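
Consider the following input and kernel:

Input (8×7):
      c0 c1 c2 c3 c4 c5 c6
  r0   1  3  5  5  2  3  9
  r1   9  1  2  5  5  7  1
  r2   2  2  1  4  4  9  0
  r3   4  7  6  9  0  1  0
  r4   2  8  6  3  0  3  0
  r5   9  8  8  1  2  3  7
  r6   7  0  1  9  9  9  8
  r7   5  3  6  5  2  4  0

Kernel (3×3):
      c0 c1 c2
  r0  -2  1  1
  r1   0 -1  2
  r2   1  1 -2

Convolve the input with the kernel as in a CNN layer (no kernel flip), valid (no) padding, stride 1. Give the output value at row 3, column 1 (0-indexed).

The receptive field on the input at this output position is [7 6 9 / 8 6 3 / 8 8 1]. Elementwise product with the kernel and sum: 7·-2 + 6·1 + 9·1 + 6·-1 + 3·2 + 8·1 + 8·1 + 1·-2.

15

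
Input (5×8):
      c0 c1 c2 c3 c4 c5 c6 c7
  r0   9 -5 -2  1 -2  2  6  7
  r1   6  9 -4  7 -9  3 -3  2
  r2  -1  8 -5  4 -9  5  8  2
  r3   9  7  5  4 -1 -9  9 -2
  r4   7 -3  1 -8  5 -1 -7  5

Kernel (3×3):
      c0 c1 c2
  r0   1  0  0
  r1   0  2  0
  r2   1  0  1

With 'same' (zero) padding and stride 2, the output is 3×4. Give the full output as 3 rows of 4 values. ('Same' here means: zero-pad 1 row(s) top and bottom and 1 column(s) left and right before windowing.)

Output[0,0]: The receptive field on the zero-padded input at this output position is [0 0 0 / 0 9 -5 / 0 6 9]. Elementwise product with the kernel and sum: 0·1 + 9·2 + 0·1 + 9·1.
Output[0,1]: The receptive field on the zero-padded input at this output position is [0 0 0 / -5 -2 1 / 9 -4 7]. Elementwise product with the kernel and sum: 0·1 + -2·2 + 9·1 + 7·1.

27 12 6 17
5 10 -16 8
14 9 14 -23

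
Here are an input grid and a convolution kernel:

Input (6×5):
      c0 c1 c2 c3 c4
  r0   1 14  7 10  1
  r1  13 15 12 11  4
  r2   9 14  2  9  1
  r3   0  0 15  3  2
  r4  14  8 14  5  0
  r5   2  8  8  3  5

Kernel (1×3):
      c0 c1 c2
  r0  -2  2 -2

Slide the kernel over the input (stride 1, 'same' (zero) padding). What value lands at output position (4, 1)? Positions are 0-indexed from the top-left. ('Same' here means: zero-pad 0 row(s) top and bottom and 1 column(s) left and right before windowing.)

-40

The receptive field on the zero-padded input at this output position is [14 8 14]. Elementwise product with the kernel and sum: 14·-2 + 8·2 + 14·-2.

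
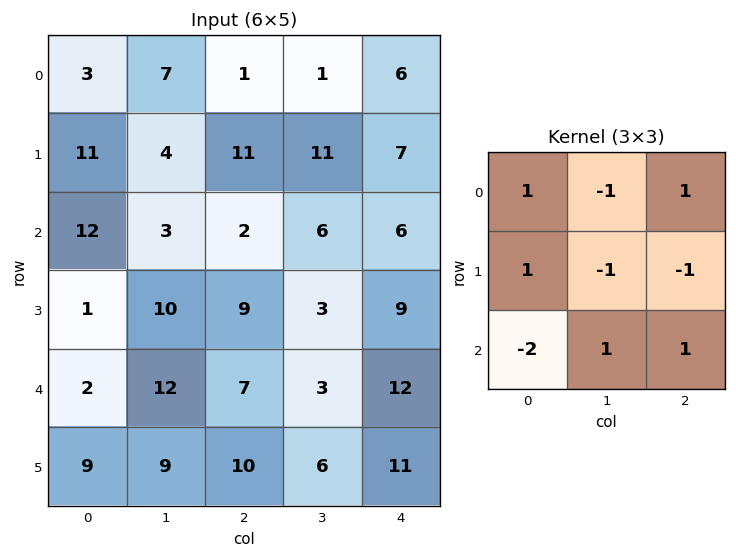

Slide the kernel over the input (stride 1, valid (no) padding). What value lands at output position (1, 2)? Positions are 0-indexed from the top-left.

The receptive field on the input at this output position is [11 11 7 / 2 6 6 / 9 3 9]. Elementwise product with the kernel and sum: 11·1 + 11·-1 + 7·1 + 2·1 + 6·-1 + 6·-1 + 9·-2 + 3·1 + 9·1.

-9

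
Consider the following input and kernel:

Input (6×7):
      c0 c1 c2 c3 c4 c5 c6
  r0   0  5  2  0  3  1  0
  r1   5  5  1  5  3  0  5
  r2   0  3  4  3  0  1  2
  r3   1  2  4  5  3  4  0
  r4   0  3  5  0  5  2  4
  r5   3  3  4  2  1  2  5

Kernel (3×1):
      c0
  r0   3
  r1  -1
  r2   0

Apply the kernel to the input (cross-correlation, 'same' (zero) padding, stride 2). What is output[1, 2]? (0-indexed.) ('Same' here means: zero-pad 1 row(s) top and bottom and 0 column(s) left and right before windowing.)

The receptive field on the zero-padded input at this output position is [3 / 0 / 3]. Elementwise product with the kernel and sum: 3·3 + 0·-1.

9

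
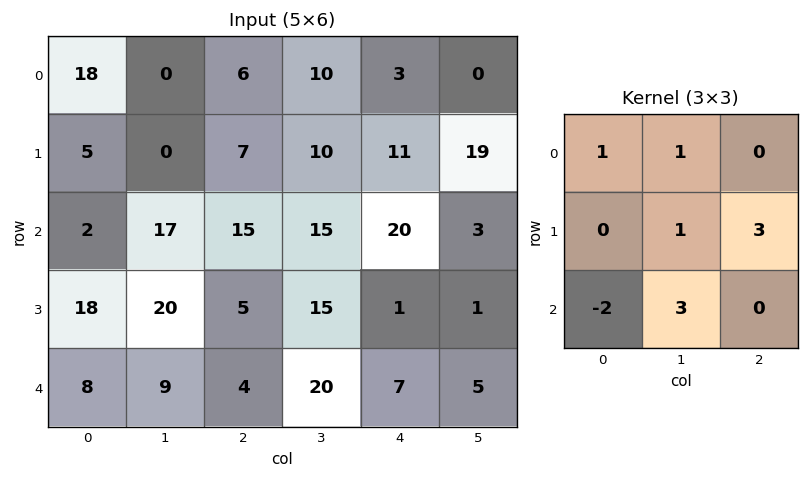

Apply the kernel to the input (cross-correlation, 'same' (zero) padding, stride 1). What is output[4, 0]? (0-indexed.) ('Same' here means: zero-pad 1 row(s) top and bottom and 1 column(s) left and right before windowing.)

53

The receptive field on the zero-padded input at this output position is [0 18 20 / 0 8 9 / 0 0 0]. Elementwise product with the kernel and sum: 0·1 + 18·1 + 8·1 + 9·3 + 0·-2 + 0·3.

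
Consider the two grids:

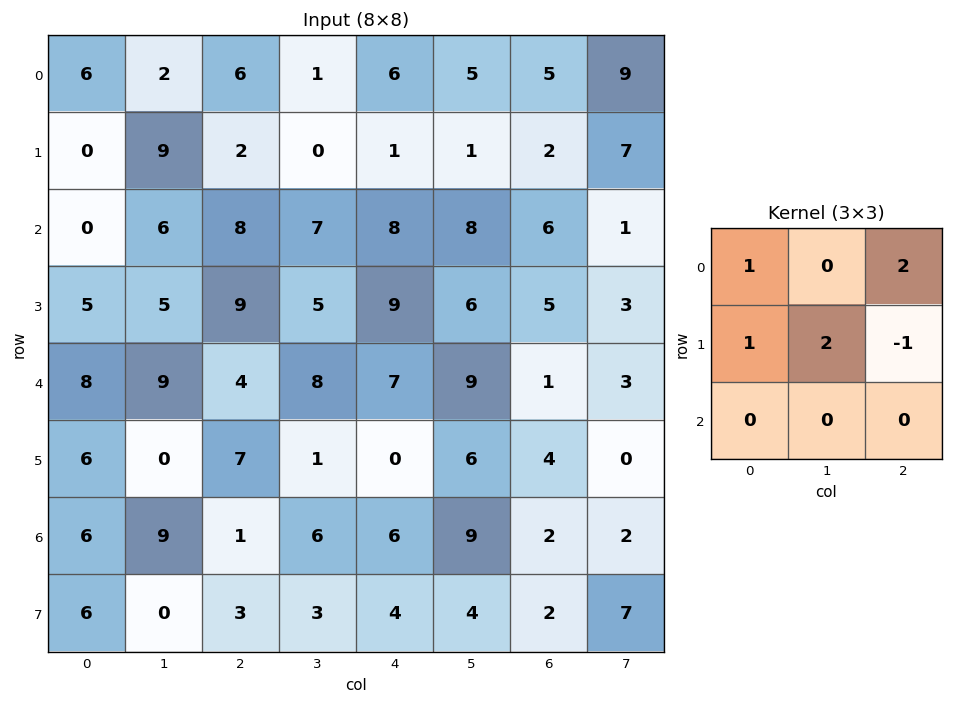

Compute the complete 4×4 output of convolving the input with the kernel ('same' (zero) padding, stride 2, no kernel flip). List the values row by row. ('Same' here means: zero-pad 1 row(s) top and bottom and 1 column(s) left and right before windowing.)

10 13 8 6
12 24 17 34
17 24 30 20
3 7 22 17

Output[0,0]: The receptive field on the zero-padded input at this output position is [0 0 0 / 0 6 2 / 0 0 9]. Elementwise product with the kernel and sum: 0·1 + 0·2 + 0·1 + 6·2 + 2·-1.
Output[0,1]: The receptive field on the zero-padded input at this output position is [0 0 0 / 2 6 1 / 9 2 0]. Elementwise product with the kernel and sum: 0·1 + 0·2 + 2·1 + 6·2 + 1·-1.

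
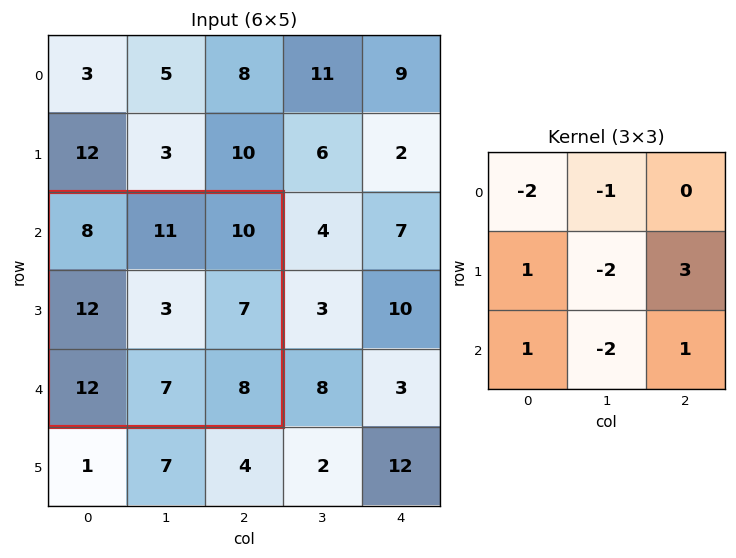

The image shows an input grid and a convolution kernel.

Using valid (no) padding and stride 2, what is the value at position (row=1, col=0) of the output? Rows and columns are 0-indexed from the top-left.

The receptive field on the input at this output position is [8 11 10 / 12 3 7 / 12 7 8]. Elementwise product with the kernel and sum: 8·-2 + 11·-1 + 12·1 + 3·-2 + 7·3 + 12·1 + 7·-2 + 8·1.

6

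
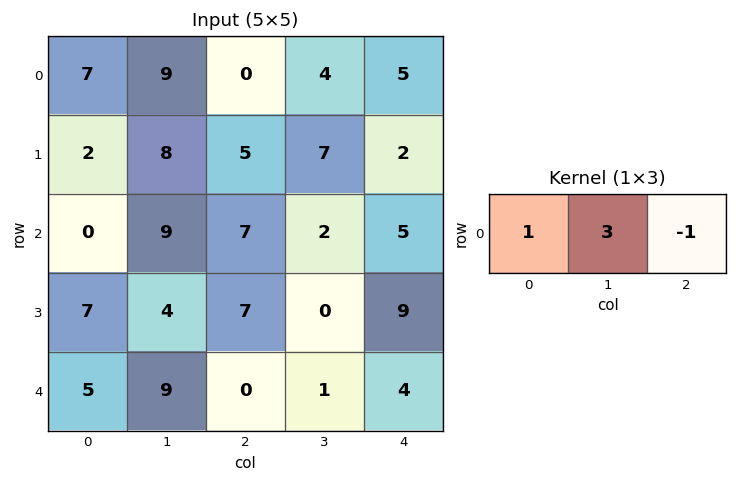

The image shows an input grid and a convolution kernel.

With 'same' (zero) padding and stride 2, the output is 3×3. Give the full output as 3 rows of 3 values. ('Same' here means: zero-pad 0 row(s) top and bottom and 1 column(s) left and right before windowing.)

12 5 19
-9 28 17
6 8 13

Output[0,0]: The receptive field on the zero-padded input at this output position is [0 7 9]. Elementwise product with the kernel and sum: 0·1 + 7·3 + 9·-1.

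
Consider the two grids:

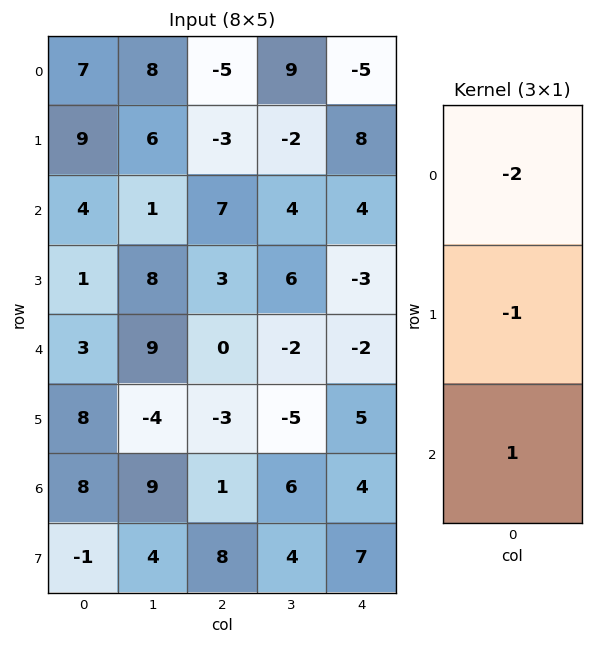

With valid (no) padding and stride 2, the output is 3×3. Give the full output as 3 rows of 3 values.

Output[0,0]: The receptive field on the input at this output position is [7 / 9 / 4]. Elementwise product with the kernel and sum: 7·-2 + 9·-1 + 4·1.

-19 20 6
-6 -17 -7
-6 4 3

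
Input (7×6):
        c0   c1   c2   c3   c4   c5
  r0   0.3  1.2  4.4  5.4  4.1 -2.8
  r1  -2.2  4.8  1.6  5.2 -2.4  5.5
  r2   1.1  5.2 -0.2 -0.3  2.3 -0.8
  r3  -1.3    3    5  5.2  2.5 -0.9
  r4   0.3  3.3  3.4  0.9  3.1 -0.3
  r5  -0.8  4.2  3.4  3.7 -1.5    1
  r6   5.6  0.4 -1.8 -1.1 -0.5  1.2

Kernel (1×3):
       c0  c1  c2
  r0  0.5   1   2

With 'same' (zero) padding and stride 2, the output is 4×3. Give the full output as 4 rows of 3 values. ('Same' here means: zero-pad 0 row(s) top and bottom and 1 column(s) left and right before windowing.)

2.7 15.8 1.2
11.5 1.8 0.55
6.9 6.85 2.95
6.4 -3.8 1.35

Output[0,0]: The receptive field on the zero-padded input at this output position is [0 0.3 1.2]. Elementwise product with the kernel and sum: 0·0.5 + 0.3·1 + 1.2·2.
Output[0,1]: The receptive field on the zero-padded input at this output position is [1.2 4.4 5.4]. Elementwise product with the kernel and sum: 1.2·0.5 + 4.4·1 + 5.4·2.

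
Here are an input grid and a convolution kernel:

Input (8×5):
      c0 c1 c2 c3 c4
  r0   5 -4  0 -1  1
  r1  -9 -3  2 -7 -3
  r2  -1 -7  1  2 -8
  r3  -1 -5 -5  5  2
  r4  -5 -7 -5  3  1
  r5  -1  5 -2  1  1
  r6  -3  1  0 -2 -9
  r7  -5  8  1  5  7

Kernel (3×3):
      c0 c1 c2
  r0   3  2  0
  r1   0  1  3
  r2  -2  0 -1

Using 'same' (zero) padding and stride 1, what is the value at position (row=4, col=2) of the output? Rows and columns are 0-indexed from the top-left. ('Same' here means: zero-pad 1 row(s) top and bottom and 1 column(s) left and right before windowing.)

-32

The receptive field on the zero-padded input at this output position is [-5 -5 5 / -7 -5 3 / 5 -2 1]. Elementwise product with the kernel and sum: -5·3 + -5·2 + -5·1 + 3·3 + 5·-2 + 1·-1.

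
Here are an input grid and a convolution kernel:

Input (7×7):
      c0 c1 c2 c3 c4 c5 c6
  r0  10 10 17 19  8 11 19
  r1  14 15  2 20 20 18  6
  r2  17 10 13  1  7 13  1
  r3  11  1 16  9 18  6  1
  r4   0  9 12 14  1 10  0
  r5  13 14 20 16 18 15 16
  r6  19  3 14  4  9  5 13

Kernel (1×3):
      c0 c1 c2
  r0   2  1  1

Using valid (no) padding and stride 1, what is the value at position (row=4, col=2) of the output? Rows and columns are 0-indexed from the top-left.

39

The receptive field on the input at this output position is [12 14 1]. Elementwise product with the kernel and sum: 12·2 + 14·1 + 1·1.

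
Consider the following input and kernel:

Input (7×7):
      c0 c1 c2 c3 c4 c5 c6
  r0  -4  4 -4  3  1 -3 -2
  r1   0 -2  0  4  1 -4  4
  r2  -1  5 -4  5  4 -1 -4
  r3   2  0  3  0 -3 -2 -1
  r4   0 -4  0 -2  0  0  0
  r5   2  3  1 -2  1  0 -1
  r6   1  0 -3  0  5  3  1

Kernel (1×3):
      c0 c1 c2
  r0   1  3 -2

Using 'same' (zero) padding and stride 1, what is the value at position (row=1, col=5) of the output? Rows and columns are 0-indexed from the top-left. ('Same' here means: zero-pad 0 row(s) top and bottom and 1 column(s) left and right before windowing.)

The receptive field on the zero-padded input at this output position is [1 -4 4]. Elementwise product with the kernel and sum: 1·1 + -4·3 + 4·-2.

-19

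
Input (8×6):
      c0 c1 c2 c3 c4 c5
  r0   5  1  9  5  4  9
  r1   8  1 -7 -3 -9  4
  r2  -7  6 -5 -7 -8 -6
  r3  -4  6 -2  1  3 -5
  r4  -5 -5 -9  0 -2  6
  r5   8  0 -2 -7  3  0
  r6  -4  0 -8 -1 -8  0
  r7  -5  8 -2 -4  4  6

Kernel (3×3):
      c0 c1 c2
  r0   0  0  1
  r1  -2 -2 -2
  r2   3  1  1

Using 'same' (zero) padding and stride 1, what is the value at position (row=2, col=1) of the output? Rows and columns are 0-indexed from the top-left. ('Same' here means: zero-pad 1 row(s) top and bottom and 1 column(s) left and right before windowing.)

-3

The receptive field on the zero-padded input at this output position is [8 1 -7 / -7 6 -5 / -4 6 -2]. Elementwise product with the kernel and sum: -7·1 + -7·-2 + 6·-2 + -5·-2 + -4·3 + 6·1 + -2·1.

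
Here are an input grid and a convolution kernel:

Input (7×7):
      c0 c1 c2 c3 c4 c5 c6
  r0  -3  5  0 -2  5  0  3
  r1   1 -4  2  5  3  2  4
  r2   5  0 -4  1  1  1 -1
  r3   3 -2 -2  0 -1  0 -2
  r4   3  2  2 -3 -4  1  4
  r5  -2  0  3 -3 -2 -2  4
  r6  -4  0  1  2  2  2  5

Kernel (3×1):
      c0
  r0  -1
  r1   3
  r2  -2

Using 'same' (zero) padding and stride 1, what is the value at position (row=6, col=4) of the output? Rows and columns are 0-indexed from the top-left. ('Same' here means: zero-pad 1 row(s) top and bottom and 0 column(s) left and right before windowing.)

8

The receptive field on the zero-padded input at this output position is [-2 / 2 / 0]. Elementwise product with the kernel and sum: -2·-1 + 2·3 + 0·-2.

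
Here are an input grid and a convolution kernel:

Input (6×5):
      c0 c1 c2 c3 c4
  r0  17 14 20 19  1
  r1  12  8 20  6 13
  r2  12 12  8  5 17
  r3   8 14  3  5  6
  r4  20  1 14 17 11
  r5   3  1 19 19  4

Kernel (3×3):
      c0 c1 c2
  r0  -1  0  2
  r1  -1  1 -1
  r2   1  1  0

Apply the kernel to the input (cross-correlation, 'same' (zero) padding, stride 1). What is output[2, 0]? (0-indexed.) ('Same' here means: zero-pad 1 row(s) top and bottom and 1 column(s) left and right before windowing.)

24

The receptive field on the zero-padded input at this output position is [0 12 8 / 0 12 12 / 0 8 14]. Elementwise product with the kernel and sum: 0·-1 + 8·2 + 0·-1 + 12·1 + 12·-1 + 0·1 + 8·1.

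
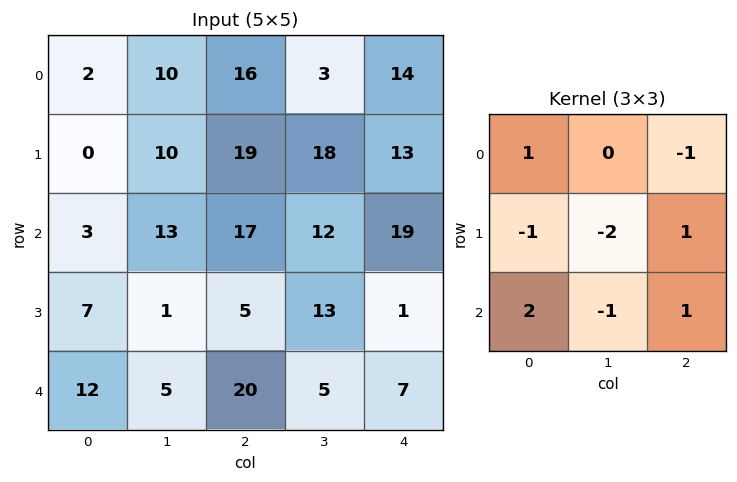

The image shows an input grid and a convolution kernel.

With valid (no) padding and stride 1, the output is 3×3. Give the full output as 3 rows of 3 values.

-5 -2 1
-13 -33 -18
21 -2 10

Output[0,0]: The receptive field on the input at this output position is [2 10 16 / 0 10 19 / 3 13 17]. Elementwise product with the kernel and sum: 2·1 + 16·-1 + 0·-1 + 10·-2 + 19·1 + 3·2 + 13·-1 + 17·1.
Output[0,1]: The receptive field on the input at this output position is [10 16 3 / 10 19 18 / 13 17 12]. Elementwise product with the kernel and sum: 10·1 + 3·-1 + 10·-1 + 19·-2 + 18·1 + 13·2 + 17·-1 + 12·1.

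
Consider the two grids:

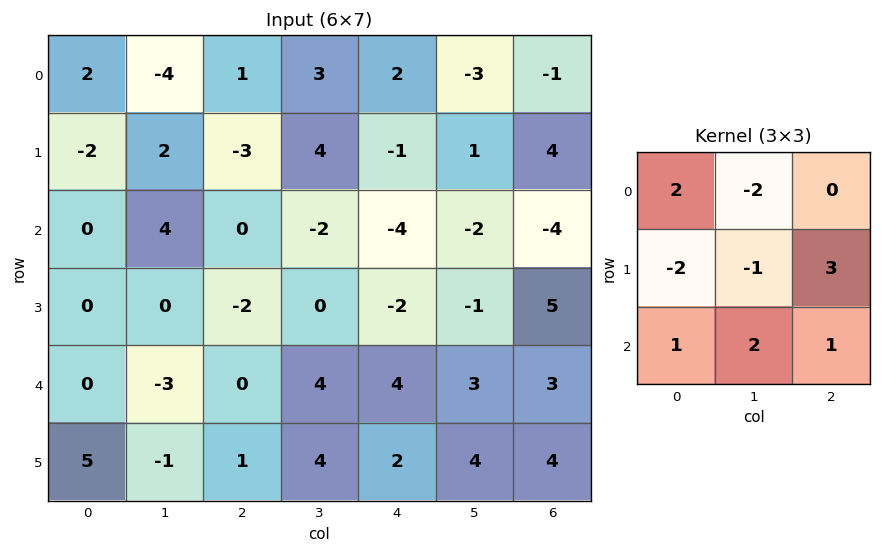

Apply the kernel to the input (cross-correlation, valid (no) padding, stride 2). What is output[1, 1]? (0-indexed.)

14

The receptive field on the input at this output position is [0 -2 -4 / -2 0 -2 / 0 4 4]. Elementwise product with the kernel and sum: 0·2 + -2·-2 + -2·-2 + 0·-1 + -2·3 + 0·1 + 4·2 + 4·1.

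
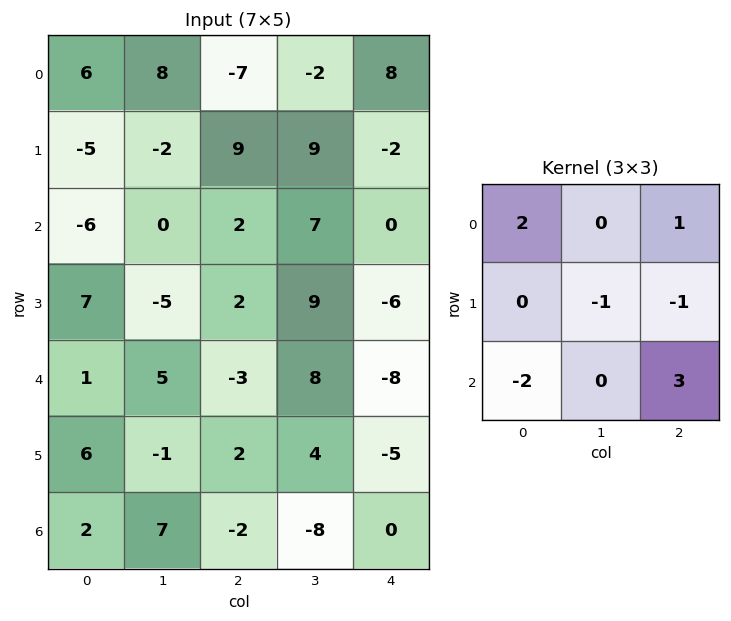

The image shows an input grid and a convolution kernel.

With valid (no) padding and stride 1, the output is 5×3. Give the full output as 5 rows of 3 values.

Output[0,0]: The receptive field on the input at this output position is [6 8 -7 / -5 -2 9 / -6 0 2]. Elementwise product with the kernel and sum: 6·2 + -7·1 + -2·-1 + 9·-1 + -6·-2 + 2·3.
Output[0,1]: The receptive field on the input at this output position is [8 -7 -2 / -2 9 9 / 0 2 7]. Elementwise product with the kernel and sum: 8·2 + -2·1 + 9·-1 + 9·-1 + 0·-2 + 7·3.

16 17 -17
-11 33 -13
-18 10 -17
8 8 -21
-12 -26 -9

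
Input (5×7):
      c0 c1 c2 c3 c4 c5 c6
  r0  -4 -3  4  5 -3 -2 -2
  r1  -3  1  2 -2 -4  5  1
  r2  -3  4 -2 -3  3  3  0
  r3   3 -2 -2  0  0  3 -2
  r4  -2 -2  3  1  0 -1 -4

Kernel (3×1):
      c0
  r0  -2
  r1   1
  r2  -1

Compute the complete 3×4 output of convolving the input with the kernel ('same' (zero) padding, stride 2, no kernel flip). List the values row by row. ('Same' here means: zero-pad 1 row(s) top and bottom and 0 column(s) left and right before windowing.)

-1 2 1 -3
0 -4 11 0
-8 7 0 0

Output[0,0]: The receptive field on the zero-padded input at this output position is [0 / -4 / -3]. Elementwise product with the kernel and sum: 0·-2 + -4·1 + -3·-1.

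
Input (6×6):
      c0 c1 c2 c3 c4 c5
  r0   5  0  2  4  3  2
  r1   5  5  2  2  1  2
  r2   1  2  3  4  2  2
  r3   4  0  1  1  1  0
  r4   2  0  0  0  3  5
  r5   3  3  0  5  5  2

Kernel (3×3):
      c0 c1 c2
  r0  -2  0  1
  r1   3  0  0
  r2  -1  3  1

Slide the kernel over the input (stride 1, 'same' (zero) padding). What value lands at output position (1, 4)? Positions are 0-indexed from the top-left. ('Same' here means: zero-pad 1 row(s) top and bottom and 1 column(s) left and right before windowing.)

The receptive field on the zero-padded input at this output position is [4 3 2 / 2 1 2 / 4 2 2]. Elementwise product with the kernel and sum: 4·-2 + 2·1 + 2·3 + 4·-1 + 2·3 + 2·1.

4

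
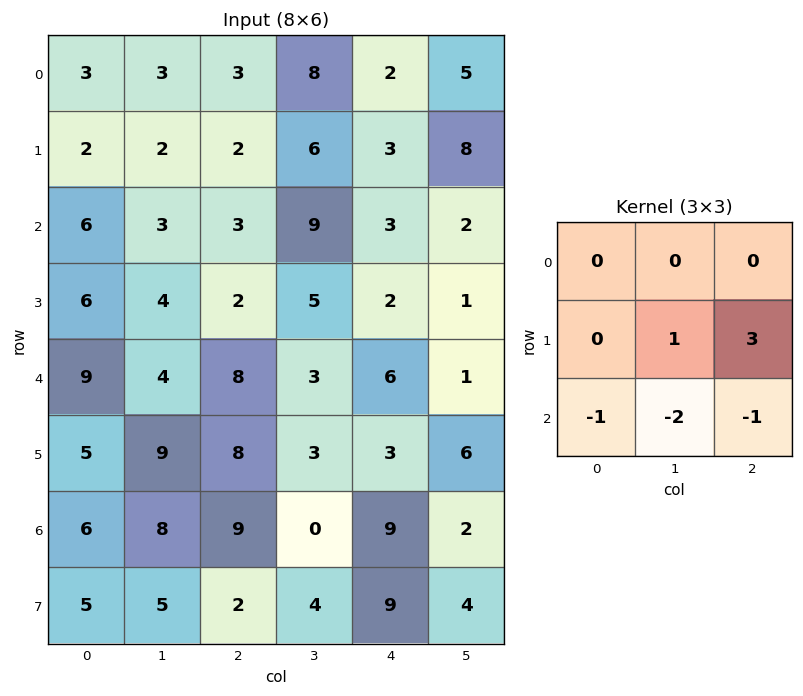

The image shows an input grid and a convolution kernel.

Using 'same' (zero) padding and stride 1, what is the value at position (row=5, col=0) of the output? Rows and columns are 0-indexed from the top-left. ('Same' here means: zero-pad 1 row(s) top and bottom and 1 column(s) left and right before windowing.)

12

The receptive field on the zero-padded input at this output position is [0 9 4 / 0 5 9 / 0 6 8]. Elementwise product with the kernel and sum: 5·1 + 9·3 + 0·-1 + 6·-2 + 8·-1.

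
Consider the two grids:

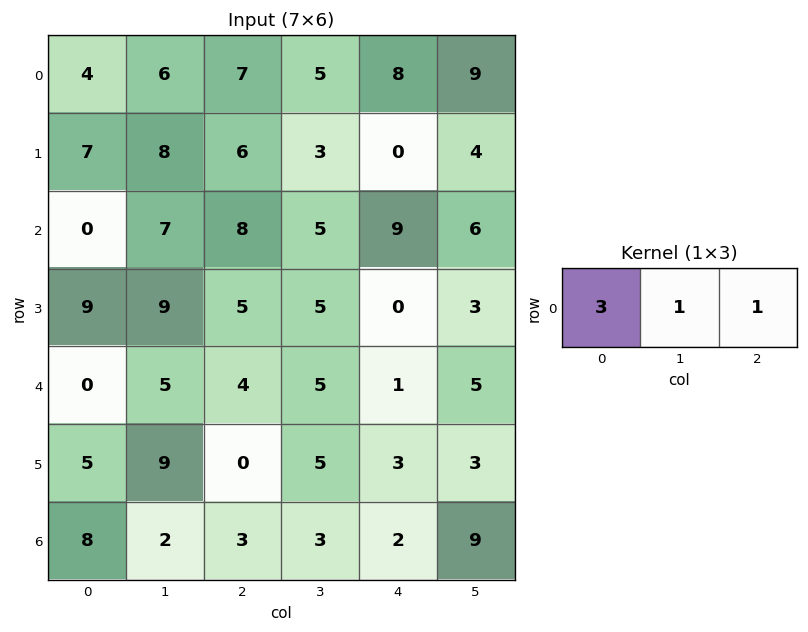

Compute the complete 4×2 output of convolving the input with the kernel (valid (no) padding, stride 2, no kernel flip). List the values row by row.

Output[0,0]: The receptive field on the input at this output position is [4 6 7]. Elementwise product with the kernel and sum: 4·3 + 6·1 + 7·1.

25 34
15 38
9 18
29 14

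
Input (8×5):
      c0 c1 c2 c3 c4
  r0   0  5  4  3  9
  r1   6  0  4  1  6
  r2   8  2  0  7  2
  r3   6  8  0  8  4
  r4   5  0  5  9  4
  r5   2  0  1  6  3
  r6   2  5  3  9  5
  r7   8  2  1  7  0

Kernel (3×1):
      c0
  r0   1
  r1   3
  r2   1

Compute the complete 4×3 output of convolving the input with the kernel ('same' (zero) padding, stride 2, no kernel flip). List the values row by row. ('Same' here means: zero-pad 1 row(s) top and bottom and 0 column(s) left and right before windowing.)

6 16 33
36 4 16
23 16 19
16 11 18

Output[0,0]: The receptive field on the zero-padded input at this output position is [0 / 0 / 6]. Elementwise product with the kernel and sum: 0·1 + 0·3 + 6·1.
Output[0,1]: The receptive field on the zero-padded input at this output position is [0 / 4 / 4]. Elementwise product with the kernel and sum: 0·1 + 4·3 + 4·1.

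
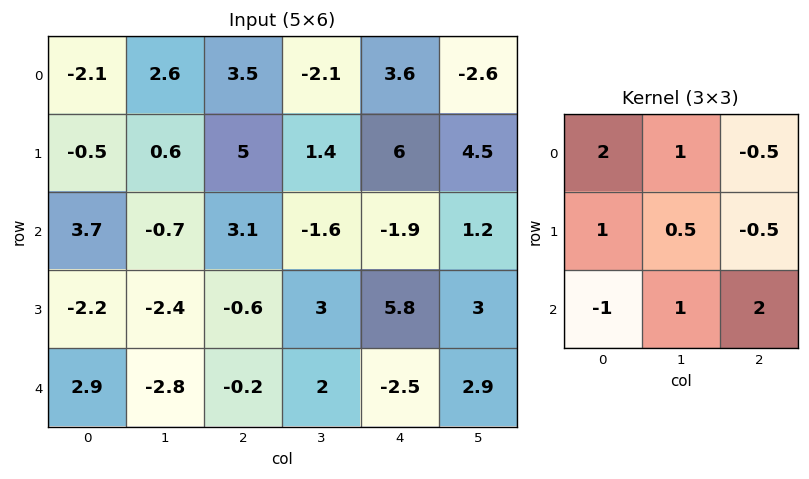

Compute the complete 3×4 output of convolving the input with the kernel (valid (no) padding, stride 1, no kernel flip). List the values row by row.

Output[0,0]: The receptive field on the input at this output position is [-2.1 2.6 3.5 / -0.5 0.6 5 / 3.7 -0.7 3.1]. Elementwise product with the kernel and sum: -2.1·2 + 2.6·1 + 3.5·-0.5 + -0.5·1 + 0.6·0.5 + 5·-0.5 + 3.7·-1 + -0.7·1 + 3.1·2.
Output[0,1]: The receptive field on the input at this output position is [2.6 3.5 -2.1 / 0.6 5 1.4 / -0.7 3.1 -1.6]. Elementwise product with the kernel and sum: 2.6·2 + 3.5·1 + -2.1·-0.5 + 0.6·1 + 5·0.5 + 1.4·-0.5 + -0.7·-1 + 3.1·1 + -1.6·2.

-4.25 12.75 -2.7 4.95
-2.5 14.95 26.85 12.2
-4.05 4.9 0.75 0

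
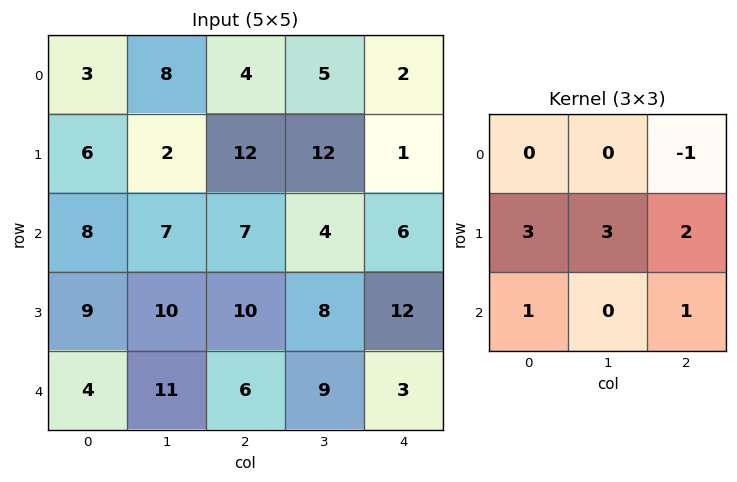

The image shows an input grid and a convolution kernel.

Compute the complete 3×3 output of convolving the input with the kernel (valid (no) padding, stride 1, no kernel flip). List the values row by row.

59 72 85
66 56 66
80 92 81

Output[0,0]: The receptive field on the input at this output position is [3 8 4 / 6 2 12 / 8 7 7]. Elementwise product with the kernel and sum: 4·-1 + 6·3 + 2·3 + 12·2 + 8·1 + 7·1.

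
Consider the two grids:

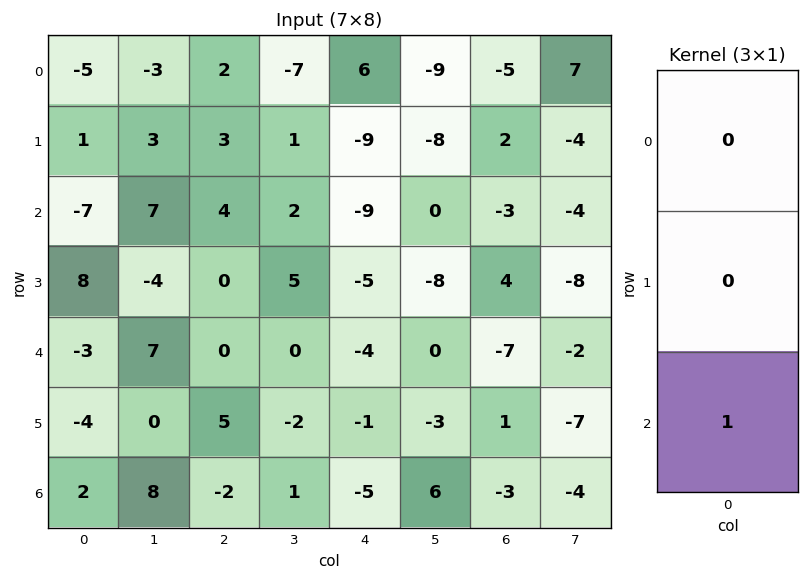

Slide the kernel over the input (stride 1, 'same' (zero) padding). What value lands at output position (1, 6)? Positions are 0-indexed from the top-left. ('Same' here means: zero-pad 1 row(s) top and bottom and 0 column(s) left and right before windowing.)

The receptive field on the zero-padded input at this output position is [-5 / 2 / -3]. Elementwise product with the kernel and sum: -3·1.

-3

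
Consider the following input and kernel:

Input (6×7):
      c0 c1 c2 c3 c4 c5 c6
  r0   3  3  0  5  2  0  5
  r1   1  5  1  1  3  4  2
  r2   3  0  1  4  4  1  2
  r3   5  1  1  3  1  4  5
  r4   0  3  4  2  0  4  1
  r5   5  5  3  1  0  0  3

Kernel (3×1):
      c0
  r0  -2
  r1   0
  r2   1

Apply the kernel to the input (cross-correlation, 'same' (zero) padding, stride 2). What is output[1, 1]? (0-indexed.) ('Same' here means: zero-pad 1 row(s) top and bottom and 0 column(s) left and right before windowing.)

-1

The receptive field on the zero-padded input at this output position is [1 / 1 / 1]. Elementwise product with the kernel and sum: 1·-2 + 1·1.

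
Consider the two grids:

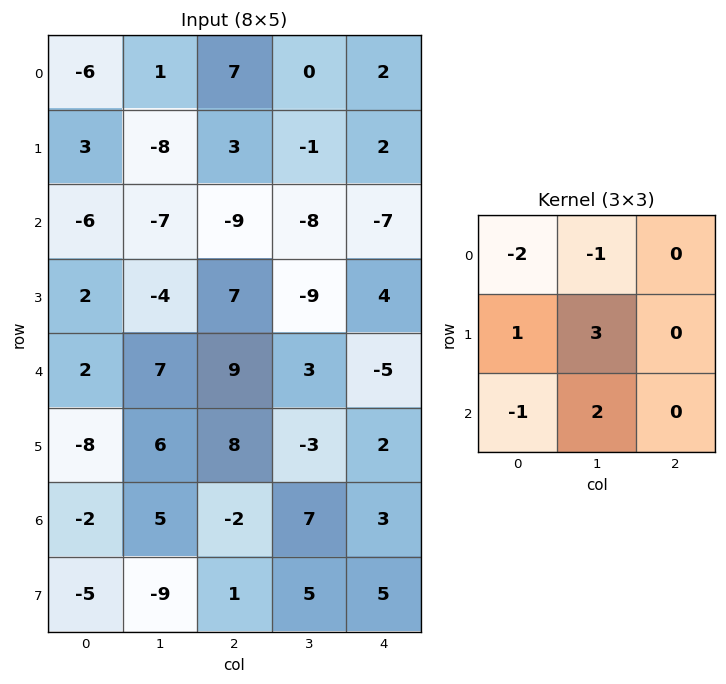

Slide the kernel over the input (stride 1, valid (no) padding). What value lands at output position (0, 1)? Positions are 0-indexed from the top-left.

-19

The receptive field on the input at this output position is [1 7 0 / -8 3 -1 / -7 -9 -8]. Elementwise product with the kernel and sum: 1·-2 + 7·-1 + -8·1 + 3·3 + -7·-1 + -9·2.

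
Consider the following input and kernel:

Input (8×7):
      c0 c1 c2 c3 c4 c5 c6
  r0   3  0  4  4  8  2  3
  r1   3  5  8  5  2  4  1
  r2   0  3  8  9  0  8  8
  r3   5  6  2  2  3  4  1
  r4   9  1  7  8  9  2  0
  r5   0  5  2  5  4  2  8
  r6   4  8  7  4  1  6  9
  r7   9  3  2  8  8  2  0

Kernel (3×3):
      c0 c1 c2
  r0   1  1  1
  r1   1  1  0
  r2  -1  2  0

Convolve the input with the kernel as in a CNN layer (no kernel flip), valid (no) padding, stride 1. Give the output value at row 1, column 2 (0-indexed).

The receptive field on the input at this output position is [8 5 2 / 8 9 0 / 2 2 3]. Elementwise product with the kernel and sum: 8·1 + 5·1 + 2·1 + 8·1 + 9·1 + 2·-1 + 2·2.

34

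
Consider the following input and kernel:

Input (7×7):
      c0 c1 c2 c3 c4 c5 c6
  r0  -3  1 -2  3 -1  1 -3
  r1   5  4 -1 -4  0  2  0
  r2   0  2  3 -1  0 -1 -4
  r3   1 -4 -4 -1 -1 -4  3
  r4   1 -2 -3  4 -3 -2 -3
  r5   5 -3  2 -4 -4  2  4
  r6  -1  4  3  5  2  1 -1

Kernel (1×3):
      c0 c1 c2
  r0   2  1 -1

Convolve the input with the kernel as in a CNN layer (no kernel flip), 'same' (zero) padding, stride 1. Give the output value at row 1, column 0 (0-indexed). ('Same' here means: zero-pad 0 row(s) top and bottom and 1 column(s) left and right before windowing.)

1

The receptive field on the zero-padded input at this output position is [0 5 4]. Elementwise product with the kernel and sum: 0·2 + 5·1 + 4·-1.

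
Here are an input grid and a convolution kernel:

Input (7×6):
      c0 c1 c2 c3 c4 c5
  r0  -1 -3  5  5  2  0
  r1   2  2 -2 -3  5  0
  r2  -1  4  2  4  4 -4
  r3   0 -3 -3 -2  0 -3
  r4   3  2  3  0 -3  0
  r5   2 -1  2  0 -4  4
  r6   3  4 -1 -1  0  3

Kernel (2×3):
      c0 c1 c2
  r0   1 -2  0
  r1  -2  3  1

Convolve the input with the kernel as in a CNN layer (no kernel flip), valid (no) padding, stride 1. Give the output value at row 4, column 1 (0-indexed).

The receptive field on the input at this output position is [2 3 0 / -1 2 0]. Elementwise product with the kernel and sum: 2·1 + 3·-2 + -1·-2 + 2·3 + 0·1.

4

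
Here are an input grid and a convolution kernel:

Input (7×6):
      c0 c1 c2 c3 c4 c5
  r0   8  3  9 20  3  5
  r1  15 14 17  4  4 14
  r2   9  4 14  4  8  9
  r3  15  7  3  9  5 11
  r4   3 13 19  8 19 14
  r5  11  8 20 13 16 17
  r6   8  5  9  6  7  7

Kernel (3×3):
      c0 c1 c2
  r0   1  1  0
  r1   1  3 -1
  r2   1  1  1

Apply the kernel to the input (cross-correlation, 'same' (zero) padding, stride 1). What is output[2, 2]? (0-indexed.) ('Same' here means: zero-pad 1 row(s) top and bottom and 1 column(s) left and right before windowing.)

92

The receptive field on the zero-padded input at this output position is [14 17 4 / 4 14 4 / 7 3 9]. Elementwise product with the kernel and sum: 14·1 + 17·1 + 4·1 + 14·3 + 4·-1 + 7·1 + 3·1 + 9·1.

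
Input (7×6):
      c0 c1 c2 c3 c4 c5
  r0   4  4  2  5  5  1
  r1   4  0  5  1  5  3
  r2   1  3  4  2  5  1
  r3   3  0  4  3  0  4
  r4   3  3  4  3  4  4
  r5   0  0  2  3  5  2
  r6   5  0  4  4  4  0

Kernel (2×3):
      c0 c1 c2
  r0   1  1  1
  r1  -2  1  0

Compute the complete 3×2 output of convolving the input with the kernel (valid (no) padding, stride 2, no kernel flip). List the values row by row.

Output[0,0]: The receptive field on the input at this output position is [4 4 2 / 4 0 5]. Elementwise product with the kernel and sum: 4·1 + 4·1 + 2·1 + 4·-2 + 0·1.
Output[0,1]: The receptive field on the input at this output position is [2 5 5 / 5 1 5]. Elementwise product with the kernel and sum: 2·1 + 5·1 + 5·1 + 5·-2 + 1·1.

2 3
2 6
10 10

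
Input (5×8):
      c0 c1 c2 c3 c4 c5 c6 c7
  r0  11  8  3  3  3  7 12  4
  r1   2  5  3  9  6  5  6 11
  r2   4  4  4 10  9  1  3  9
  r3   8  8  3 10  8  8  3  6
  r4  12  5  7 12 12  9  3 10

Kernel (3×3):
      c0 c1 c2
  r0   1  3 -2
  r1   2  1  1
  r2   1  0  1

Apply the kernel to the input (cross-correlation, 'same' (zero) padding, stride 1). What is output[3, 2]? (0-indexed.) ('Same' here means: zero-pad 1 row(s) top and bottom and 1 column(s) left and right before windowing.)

The receptive field on the zero-padded input at this output position is [4 4 10 / 8 3 10 / 5 7 12]. Elementwise product with the kernel and sum: 4·1 + 4·3 + 10·-2 + 8·2 + 3·1 + 10·1 + 5·1 + 12·1.

42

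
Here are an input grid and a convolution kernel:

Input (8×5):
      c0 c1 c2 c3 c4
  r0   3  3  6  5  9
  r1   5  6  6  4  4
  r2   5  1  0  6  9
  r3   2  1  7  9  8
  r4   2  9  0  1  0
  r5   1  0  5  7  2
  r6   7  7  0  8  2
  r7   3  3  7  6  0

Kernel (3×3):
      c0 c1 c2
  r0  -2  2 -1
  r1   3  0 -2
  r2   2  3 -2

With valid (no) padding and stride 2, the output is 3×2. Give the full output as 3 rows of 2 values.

Output[0,0]: The receptive field on the input at this output position is [3 3 6 / 5 6 6 / 5 1 0]. Elementwise product with the kernel and sum: 3·-2 + 3·2 + 6·-1 + 5·3 + 6·-2 + 5·2 + 1·3 + 0·-2.

10 -1
15 11
42 33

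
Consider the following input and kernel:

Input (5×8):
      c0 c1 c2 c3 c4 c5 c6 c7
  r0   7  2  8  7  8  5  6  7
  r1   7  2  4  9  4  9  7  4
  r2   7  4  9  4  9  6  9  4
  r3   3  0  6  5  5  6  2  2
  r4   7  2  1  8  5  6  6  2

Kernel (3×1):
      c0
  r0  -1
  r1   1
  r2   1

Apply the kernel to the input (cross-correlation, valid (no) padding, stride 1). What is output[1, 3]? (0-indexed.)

0

The receptive field on the input at this output position is [9 / 4 / 5]. Elementwise product with the kernel and sum: 9·-1 + 4·1 + 5·1.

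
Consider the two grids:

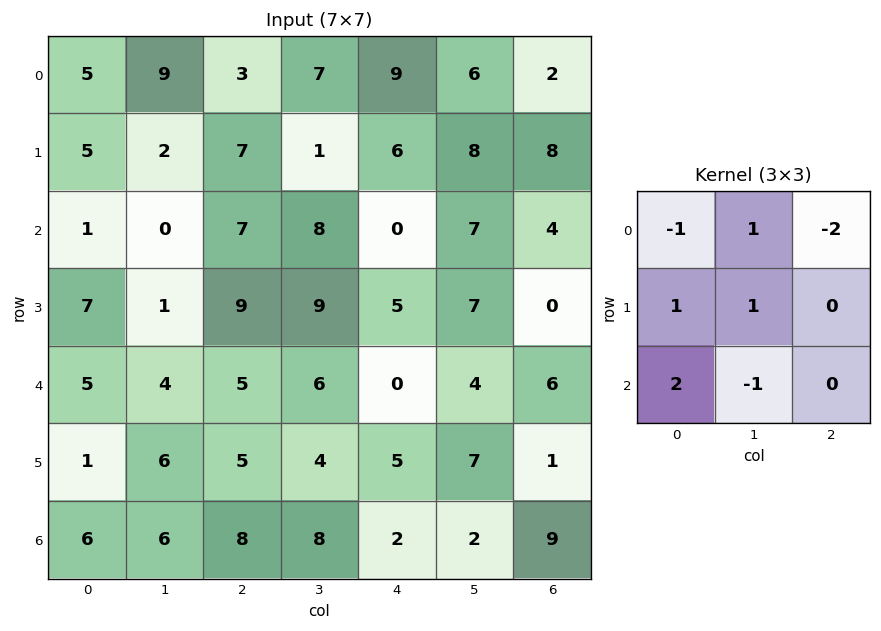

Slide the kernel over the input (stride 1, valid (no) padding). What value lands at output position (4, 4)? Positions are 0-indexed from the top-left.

The receptive field on the input at this output position is [0 4 6 / 5 7 1 / 2 2 9]. Elementwise product with the kernel and sum: 0·-1 + 4·1 + 6·-2 + 5·1 + 7·1 + 2·2 + 2·-1.

6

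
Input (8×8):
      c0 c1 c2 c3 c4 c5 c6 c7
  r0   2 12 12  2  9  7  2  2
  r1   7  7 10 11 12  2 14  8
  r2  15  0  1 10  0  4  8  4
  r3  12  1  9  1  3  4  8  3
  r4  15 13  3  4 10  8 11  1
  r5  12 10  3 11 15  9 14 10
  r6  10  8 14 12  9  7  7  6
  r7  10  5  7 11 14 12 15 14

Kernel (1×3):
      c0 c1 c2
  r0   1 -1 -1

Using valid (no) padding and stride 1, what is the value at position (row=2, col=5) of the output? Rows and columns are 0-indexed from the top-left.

-8

The receptive field on the input at this output position is [4 8 4]. Elementwise product with the kernel and sum: 4·1 + 8·-1 + 4·-1.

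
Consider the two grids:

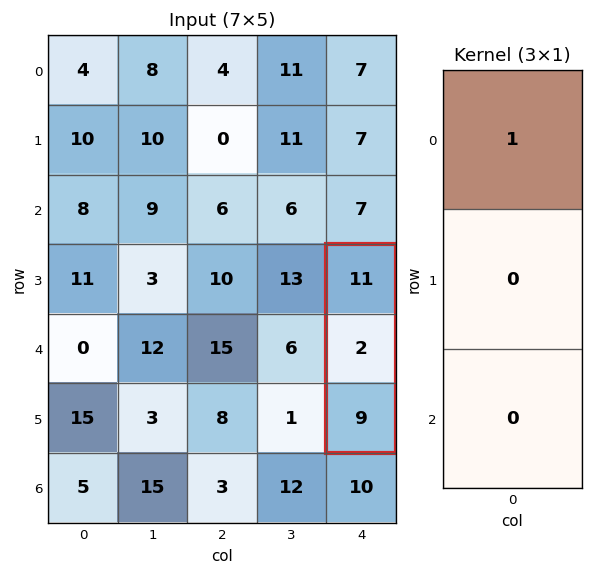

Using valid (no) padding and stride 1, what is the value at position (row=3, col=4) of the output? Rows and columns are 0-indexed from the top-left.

The receptive field on the input at this output position is [11 / 2 / 9]. Elementwise product with the kernel and sum: 11·1.

11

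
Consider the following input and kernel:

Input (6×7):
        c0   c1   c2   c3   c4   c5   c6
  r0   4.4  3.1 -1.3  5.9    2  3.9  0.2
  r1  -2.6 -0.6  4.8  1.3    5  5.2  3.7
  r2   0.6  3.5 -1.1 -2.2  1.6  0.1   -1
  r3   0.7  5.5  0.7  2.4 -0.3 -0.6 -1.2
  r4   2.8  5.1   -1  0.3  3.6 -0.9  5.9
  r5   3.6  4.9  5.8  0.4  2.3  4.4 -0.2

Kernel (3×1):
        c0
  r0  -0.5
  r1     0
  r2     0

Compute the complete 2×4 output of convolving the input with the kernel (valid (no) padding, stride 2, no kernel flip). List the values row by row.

-2.2 0.65 -1 -0.1
-0.3 0.55 -0.8 0.5

Output[0,0]: The receptive field on the input at this output position is [4.4 / -2.6 / 0.6]. Elementwise product with the kernel and sum: 4.4·-0.5.
Output[0,1]: The receptive field on the input at this output position is [-1.3 / 4.8 / -1.1]. Elementwise product with the kernel and sum: -1.3·-0.5.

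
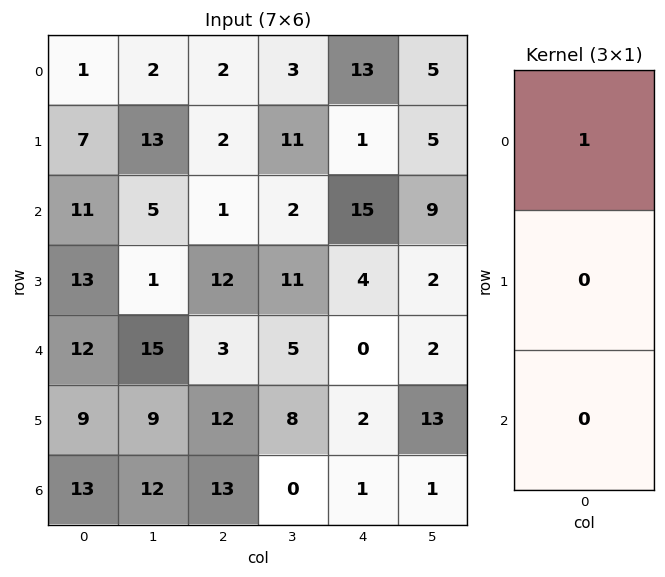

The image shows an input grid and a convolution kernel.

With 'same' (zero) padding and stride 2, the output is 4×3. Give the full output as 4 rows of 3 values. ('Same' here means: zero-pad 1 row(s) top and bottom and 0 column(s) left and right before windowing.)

0 0 0
7 2 1
13 12 4
9 12 2

Output[0,0]: The receptive field on the zero-padded input at this output position is [0 / 1 / 7]. Elementwise product with the kernel and sum: 0·1.
Output[0,1]: The receptive field on the zero-padded input at this output position is [0 / 2 / 2]. Elementwise product with the kernel and sum: 0·1.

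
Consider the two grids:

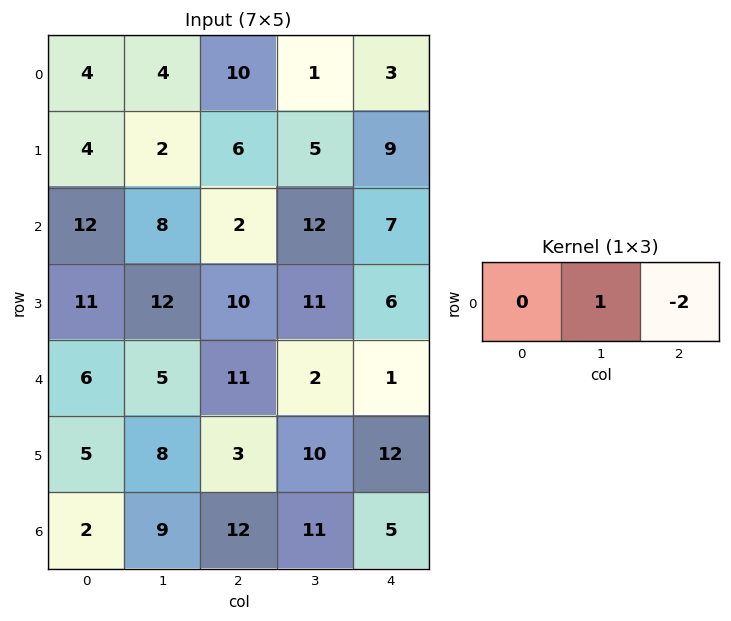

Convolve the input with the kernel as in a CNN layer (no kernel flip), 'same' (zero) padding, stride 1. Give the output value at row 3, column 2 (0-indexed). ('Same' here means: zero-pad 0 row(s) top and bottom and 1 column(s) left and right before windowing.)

-12

The receptive field on the zero-padded input at this output position is [12 10 11]. Elementwise product with the kernel and sum: 10·1 + 11·-2.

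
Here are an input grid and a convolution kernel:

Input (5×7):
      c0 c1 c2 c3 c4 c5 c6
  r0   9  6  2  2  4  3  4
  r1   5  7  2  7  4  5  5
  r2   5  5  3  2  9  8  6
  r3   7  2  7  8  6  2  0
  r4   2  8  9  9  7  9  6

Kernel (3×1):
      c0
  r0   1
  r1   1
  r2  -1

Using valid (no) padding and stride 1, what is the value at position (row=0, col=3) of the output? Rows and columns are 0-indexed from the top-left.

The receptive field on the input at this output position is [2 / 7 / 2]. Elementwise product with the kernel and sum: 2·1 + 7·1 + 2·-1.

7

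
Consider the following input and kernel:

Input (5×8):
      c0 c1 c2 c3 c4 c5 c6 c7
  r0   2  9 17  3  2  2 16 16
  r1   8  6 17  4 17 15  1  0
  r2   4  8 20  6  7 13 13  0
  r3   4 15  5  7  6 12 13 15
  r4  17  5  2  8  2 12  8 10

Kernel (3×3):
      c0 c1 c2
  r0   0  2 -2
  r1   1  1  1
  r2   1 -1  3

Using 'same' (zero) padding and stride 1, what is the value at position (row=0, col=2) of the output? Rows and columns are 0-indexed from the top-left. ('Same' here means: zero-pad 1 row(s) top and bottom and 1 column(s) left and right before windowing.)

30

The receptive field on the zero-padded input at this output position is [0 0 0 / 9 17 3 / 6 17 4]. Elementwise product with the kernel and sum: 0·2 + 0·-2 + 9·1 + 17·1 + 3·1 + 6·1 + 17·-1 + 4·3.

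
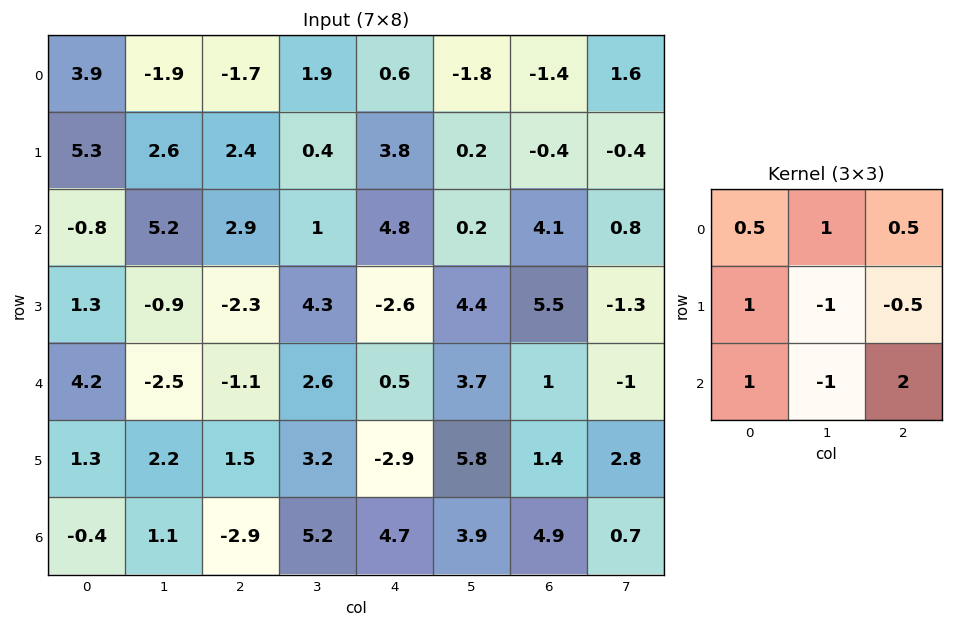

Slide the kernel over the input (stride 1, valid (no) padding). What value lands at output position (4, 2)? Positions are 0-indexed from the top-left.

3.35

The receptive field on the input at this output position is [-1.1 2.6 0.5 / 1.5 3.2 -2.9 / -2.9 5.2 4.7]. Elementwise product with the kernel and sum: -1.1·0.5 + 2.6·1 + 0.5·0.5 + 1.5·1 + 3.2·-1 + -2.9·-0.5 + -2.9·1 + 5.2·-1 + 4.7·2.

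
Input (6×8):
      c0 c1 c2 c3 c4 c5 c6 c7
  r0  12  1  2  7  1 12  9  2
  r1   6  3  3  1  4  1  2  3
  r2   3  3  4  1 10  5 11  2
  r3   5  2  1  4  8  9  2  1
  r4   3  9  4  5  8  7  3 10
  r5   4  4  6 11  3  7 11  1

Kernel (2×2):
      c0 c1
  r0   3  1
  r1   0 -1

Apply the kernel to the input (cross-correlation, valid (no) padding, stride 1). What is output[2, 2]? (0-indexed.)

The receptive field on the input at this output position is [4 1 / 1 4]. Elementwise product with the kernel and sum: 4·3 + 1·1 + 4·-1.

9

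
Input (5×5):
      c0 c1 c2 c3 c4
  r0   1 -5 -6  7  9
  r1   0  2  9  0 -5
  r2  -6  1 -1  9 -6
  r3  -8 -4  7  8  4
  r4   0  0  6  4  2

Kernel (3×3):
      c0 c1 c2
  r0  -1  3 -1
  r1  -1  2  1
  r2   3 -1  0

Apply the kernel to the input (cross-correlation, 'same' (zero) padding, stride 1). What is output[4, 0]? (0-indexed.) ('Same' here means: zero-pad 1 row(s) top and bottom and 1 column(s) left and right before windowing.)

The receptive field on the zero-padded input at this output position is [0 -8 -4 / 0 0 0 / 0 0 0]. Elementwise product with the kernel and sum: 0·-1 + -8·3 + -4·-1 + 0·-1 + 0·2 + 0·1 + 0·3 + 0·-1.

-20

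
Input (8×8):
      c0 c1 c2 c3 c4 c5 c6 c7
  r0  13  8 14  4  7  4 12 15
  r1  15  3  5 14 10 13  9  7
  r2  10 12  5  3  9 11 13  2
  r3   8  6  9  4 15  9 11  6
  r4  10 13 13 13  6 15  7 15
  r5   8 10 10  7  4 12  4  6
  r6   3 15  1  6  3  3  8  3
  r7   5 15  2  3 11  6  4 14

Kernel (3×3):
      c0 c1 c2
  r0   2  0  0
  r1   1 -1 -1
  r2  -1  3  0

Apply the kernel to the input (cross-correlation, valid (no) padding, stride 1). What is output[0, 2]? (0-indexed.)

13

The receptive field on the input at this output position is [14 4 7 / 5 14 10 / 5 3 9]. Elementwise product with the kernel and sum: 14·2 + 5·1 + 14·-1 + 10·-1 + 5·-1 + 3·3.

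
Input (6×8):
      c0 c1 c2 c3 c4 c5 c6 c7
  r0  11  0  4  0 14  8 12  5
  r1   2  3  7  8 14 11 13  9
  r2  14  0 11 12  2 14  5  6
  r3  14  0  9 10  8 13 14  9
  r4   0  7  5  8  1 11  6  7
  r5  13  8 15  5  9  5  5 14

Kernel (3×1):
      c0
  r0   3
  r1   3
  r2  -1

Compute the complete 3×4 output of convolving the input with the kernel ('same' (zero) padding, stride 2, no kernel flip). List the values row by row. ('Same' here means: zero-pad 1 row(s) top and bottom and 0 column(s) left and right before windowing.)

31 5 28 23
34 45 40 40
29 27 18 55

Output[0,0]: The receptive field on the zero-padded input at this output position is [0 / 11 / 2]. Elementwise product with the kernel and sum: 0·3 + 11·3 + 2·-1.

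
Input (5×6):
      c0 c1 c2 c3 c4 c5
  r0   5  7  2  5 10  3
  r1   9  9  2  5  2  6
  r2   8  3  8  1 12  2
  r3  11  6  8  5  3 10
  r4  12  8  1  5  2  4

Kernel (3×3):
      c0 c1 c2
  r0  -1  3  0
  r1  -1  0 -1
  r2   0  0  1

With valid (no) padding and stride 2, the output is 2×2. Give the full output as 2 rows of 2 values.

Output[0,0]: The receptive field on the input at this output position is [5 7 2 / 9 9 2 / 8 3 8]. Elementwise product with the kernel and sum: 5·-1 + 7·3 + 9·-1 + 2·-1 + 8·1.
Output[0,1]: The receptive field on the input at this output position is [2 5 10 / 2 5 2 / 8 1 12]. Elementwise product with the kernel and sum: 2·-1 + 5·3 + 2·-1 + 2·-1 + 12·1.

13 21
-17 -14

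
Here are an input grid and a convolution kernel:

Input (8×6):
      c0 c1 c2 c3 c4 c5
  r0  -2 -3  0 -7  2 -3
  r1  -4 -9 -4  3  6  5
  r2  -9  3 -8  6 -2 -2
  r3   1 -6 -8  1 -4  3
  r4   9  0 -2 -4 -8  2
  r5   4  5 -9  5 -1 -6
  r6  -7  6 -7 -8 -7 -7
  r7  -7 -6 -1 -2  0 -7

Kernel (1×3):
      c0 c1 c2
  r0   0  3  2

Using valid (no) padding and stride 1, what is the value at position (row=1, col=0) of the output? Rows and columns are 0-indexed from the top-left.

The receptive field on the input at this output position is [-4 -9 -4]. Elementwise product with the kernel and sum: -9·3 + -4·2.

-35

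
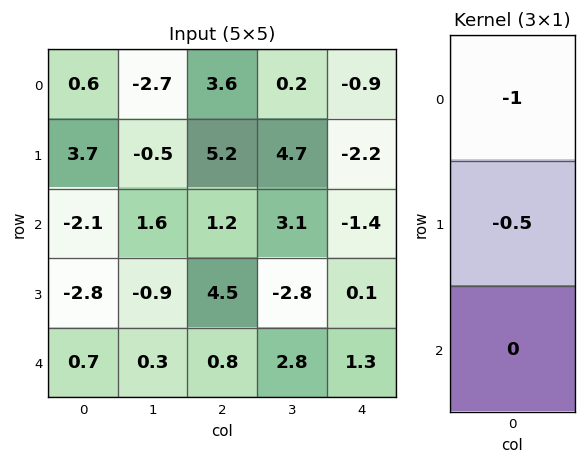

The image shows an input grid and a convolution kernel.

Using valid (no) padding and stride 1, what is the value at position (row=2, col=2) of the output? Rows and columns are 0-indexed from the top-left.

-3.45

The receptive field on the input at this output position is [1.2 / 4.5 / 0.8]. Elementwise product with the kernel and sum: 1.2·-1 + 4.5·-0.5.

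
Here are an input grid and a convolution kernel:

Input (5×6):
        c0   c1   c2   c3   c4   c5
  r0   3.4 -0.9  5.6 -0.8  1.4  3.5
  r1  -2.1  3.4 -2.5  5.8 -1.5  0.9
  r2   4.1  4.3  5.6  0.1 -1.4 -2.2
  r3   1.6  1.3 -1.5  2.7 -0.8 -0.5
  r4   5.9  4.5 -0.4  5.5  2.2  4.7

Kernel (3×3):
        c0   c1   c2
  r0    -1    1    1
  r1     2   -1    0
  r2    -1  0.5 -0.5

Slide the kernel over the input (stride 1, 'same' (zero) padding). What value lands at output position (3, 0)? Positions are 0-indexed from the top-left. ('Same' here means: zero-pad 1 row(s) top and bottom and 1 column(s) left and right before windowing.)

7.5

The receptive field on the zero-padded input at this output position is [0 4.1 4.3 / 0 1.6 1.3 / 0 5.9 4.5]. Elementwise product with the kernel and sum: 0·-1 + 4.1·1 + 4.3·1 + 0·2 + 1.6·-1 + 0·-1 + 5.9·0.5 + 4.5·-0.5.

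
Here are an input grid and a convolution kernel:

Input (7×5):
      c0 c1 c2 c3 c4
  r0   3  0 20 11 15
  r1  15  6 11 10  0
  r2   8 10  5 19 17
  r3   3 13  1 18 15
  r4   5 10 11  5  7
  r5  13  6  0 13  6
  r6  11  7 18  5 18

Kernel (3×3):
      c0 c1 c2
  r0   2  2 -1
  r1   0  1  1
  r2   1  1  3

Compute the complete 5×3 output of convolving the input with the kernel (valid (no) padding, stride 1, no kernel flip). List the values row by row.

Output[0,0]: The receptive field on the input at this output position is [3 0 20 / 15 6 11 / 8 10 5]. Elementwise product with the kernel and sum: 3·2 + 0·2 + 20·-1 + 6·1 + 11·1 + 8·1 + 10·1 + 5·3.
Output[0,1]: The receptive field on the input at this output position is [0 20 11 / 6 11 10 / 10 5 19]. Elementwise product with the kernel and sum: 0·2 + 20·2 + 11·-1 + 11·1 + 10·1 + 10·1 + 5·1 + 19·3.

36 122 132
65 116 142
93 66 101
71 71 66
97 90 121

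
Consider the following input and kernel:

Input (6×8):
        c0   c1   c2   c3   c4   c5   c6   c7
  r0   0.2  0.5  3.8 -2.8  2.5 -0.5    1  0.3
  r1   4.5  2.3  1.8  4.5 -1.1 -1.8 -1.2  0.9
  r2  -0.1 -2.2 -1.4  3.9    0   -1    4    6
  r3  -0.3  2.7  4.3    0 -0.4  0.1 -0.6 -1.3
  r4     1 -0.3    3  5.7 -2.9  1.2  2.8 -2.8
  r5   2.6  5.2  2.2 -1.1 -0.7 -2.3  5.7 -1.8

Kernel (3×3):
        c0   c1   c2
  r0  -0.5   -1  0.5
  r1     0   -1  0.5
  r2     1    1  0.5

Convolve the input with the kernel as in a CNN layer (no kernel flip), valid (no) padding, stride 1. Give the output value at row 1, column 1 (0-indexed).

9.65

The receptive field on the input at this output position is [2.3 1.8 4.5 / -2.2 -1.4 3.9 / 2.7 4.3 0]. Elementwise product with the kernel and sum: 2.3·-0.5 + 1.8·-1 + 4.5·0.5 + -1.4·-1 + 3.9·0.5 + 2.7·1 + 4.3·1 + 0·0.5.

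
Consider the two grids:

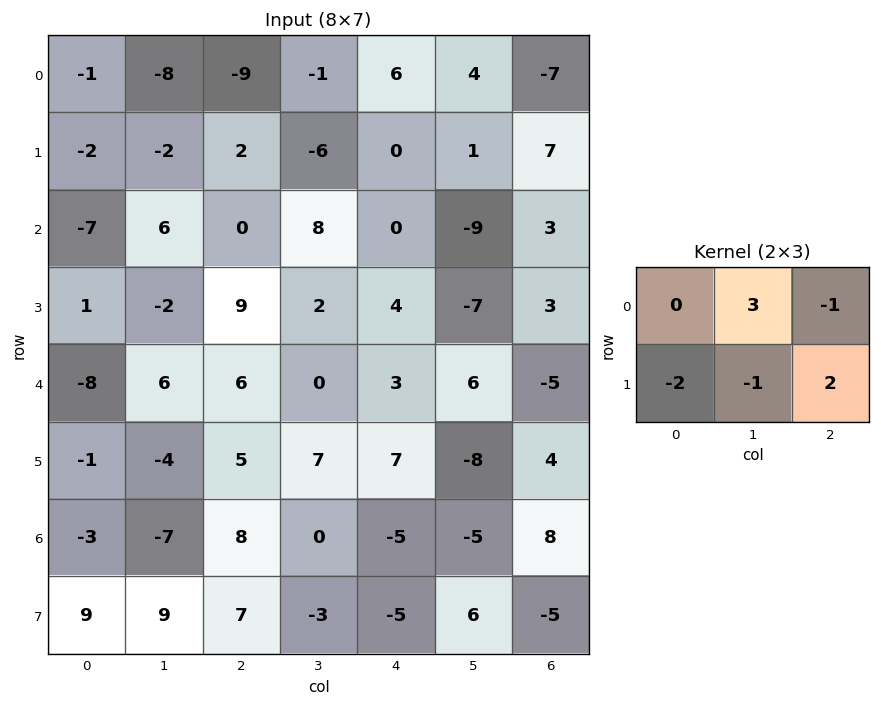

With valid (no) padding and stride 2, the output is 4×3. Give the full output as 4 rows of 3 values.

Output[0,0]: The receptive field on the input at this output position is [-1 -8 -9 / -2 -2 2]. Elementwise product with the kernel and sum: -8·3 + -9·-1 + -2·-2 + -2·-1 + 2·2.

-5 -7 32
36 12 -25
28 -6 25
-42 -16 -29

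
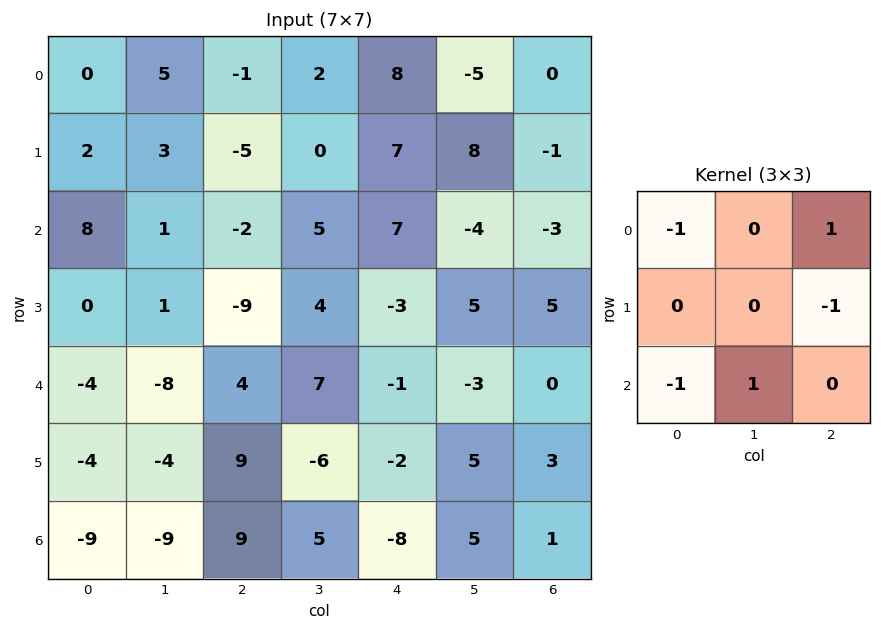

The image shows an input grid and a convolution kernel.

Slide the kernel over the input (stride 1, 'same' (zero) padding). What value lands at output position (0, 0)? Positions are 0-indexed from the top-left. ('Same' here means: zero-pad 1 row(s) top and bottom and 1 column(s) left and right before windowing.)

The receptive field on the zero-padded input at this output position is [0 0 0 / 0 0 5 / 0 2 3]. Elementwise product with the kernel and sum: 0·-1 + 0·1 + 5·-1 + 0·-1 + 2·1.

-3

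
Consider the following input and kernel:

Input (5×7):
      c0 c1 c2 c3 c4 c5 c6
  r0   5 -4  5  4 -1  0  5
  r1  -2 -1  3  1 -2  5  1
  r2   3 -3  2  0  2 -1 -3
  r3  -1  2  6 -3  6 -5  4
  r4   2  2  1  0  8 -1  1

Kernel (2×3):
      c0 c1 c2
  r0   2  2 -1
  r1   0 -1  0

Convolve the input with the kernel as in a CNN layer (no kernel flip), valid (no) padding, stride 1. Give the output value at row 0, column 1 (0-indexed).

-5

The receptive field on the input at this output position is [-4 5 4 / -1 3 1]. Elementwise product with the kernel and sum: -4·2 + 5·2 + 4·-1 + 3·-1.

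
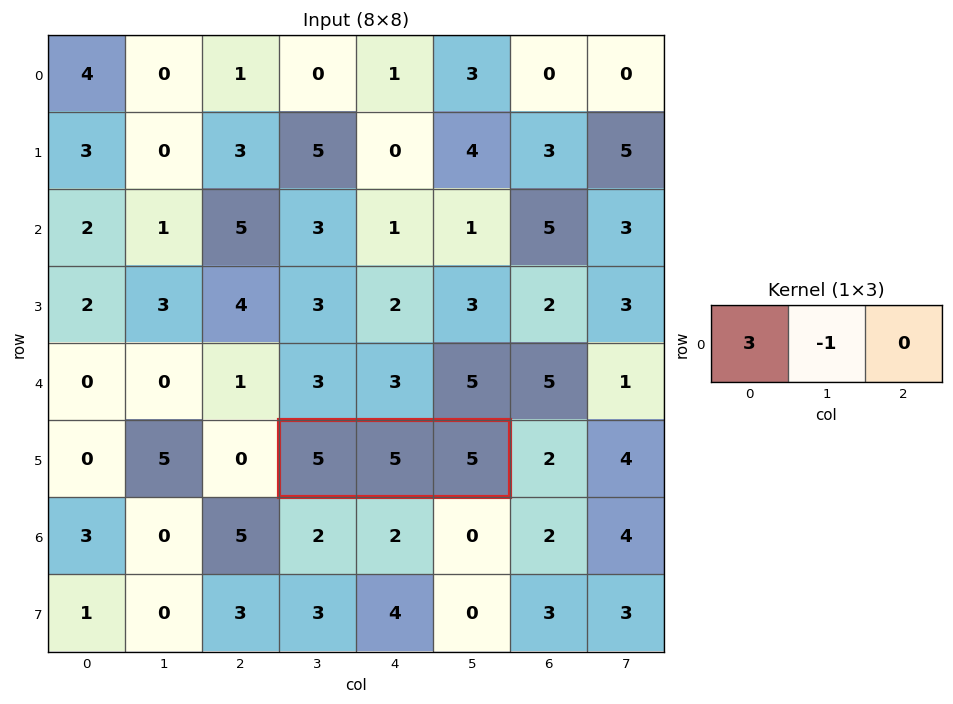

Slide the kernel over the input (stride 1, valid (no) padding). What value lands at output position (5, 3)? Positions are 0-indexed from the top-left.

The receptive field on the input at this output position is [5 5 5]. Elementwise product with the kernel and sum: 5·3 + 5·-1.

10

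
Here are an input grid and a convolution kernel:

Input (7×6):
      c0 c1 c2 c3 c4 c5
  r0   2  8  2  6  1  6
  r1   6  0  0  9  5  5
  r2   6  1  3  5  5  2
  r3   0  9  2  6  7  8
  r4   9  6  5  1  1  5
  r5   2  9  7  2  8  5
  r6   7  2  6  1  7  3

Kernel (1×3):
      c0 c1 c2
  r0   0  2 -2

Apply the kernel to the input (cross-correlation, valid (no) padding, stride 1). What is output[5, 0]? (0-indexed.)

4

The receptive field on the input at this output position is [2 9 7]. Elementwise product with the kernel and sum: 9·2 + 7·-2.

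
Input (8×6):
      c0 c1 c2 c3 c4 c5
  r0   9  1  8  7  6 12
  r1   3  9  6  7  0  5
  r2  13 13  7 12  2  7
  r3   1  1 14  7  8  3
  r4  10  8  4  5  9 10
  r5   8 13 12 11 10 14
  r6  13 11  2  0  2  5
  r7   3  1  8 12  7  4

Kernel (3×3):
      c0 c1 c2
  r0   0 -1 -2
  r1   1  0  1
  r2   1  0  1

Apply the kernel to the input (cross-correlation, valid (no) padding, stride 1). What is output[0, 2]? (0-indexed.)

The receptive field on the input at this output position is [8 7 6 / 6 7 0 / 7 12 2]. Elementwise product with the kernel and sum: 7·-1 + 6·-2 + 6·1 + 0·1 + 7·1 + 2·1.

-4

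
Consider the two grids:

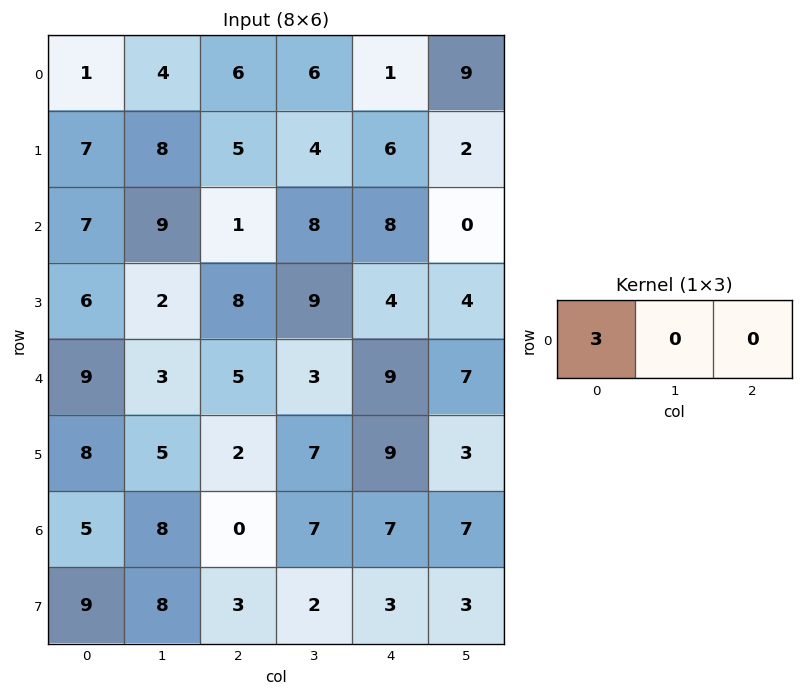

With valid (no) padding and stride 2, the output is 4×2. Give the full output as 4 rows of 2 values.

3 18
21 3
27 15
15 0

Output[0,0]: The receptive field on the input at this output position is [1 4 6]. Elementwise product with the kernel and sum: 1·3.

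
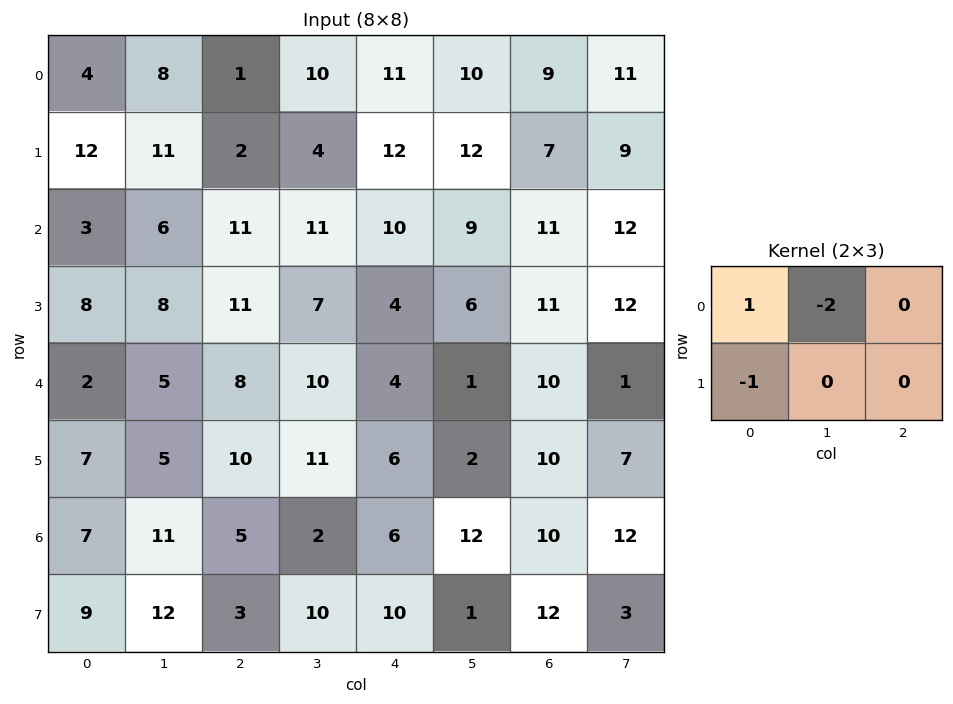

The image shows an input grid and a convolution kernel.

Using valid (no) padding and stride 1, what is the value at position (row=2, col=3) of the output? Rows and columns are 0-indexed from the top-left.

-16

The receptive field on the input at this output position is [11 10 9 / 7 4 6]. Elementwise product with the kernel and sum: 11·1 + 10·-2 + 7·-1.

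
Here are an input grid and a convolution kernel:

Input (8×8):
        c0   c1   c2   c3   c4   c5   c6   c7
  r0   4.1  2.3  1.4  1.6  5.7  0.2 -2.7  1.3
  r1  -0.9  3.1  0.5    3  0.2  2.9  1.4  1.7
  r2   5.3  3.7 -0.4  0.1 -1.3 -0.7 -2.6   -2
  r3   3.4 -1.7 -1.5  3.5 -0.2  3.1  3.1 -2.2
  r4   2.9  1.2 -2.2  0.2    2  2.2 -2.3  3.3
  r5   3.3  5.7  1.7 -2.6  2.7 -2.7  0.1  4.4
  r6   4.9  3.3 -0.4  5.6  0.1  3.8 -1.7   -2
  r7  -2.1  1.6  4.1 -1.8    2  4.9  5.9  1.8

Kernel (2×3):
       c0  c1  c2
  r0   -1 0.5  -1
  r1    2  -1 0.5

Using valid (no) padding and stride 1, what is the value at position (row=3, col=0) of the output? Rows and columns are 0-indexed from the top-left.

0.75

The receptive field on the input at this output position is [3.4 -1.7 -1.5 / 2.9 1.2 -2.2]. Elementwise product with the kernel and sum: 3.4·-1 + -1.7·0.5 + -1.5·-1 + 2.9·2 + 1.2·-1 + -2.2·0.5.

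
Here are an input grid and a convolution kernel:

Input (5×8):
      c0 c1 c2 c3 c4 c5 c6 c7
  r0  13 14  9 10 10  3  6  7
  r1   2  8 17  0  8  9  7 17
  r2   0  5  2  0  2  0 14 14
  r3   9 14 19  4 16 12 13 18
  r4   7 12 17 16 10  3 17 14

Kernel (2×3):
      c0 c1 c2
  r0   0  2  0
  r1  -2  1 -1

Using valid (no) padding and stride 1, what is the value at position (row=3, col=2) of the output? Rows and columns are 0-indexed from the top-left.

-20

The receptive field on the input at this output position is [19 4 16 / 17 16 10]. Elementwise product with the kernel and sum: 4·2 + 17·-2 + 16·1 + 10·-1.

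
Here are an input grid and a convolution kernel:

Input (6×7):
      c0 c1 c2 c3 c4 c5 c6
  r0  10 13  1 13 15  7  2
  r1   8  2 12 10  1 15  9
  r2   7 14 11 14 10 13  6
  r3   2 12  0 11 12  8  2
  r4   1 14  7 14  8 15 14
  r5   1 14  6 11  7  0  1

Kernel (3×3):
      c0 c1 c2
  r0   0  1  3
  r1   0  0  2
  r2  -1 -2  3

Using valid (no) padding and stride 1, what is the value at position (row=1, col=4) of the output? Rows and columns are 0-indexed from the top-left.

32

The receptive field on the input at this output position is [1 15 9 / 10 13 6 / 12 8 2]. Elementwise product with the kernel and sum: 15·1 + 9·3 + 6·2 + 12·-1 + 8·-2 + 2·3.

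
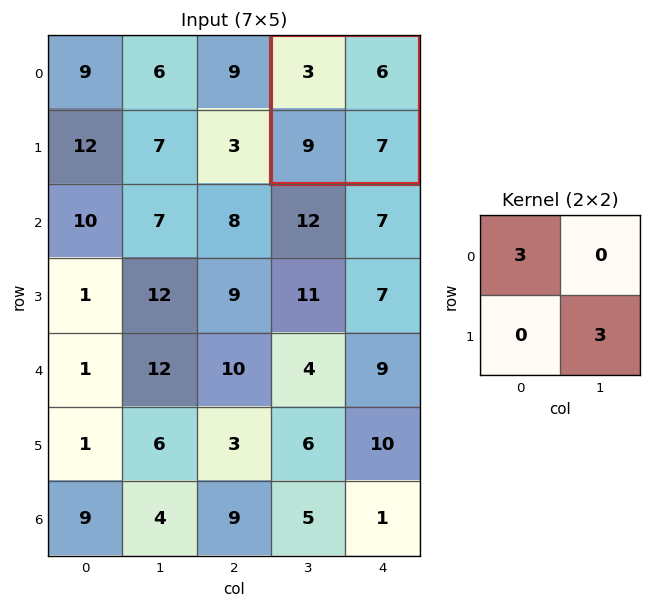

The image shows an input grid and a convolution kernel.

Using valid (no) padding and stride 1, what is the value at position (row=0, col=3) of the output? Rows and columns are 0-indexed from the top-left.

The receptive field on the input at this output position is [3 6 / 9 7]. Elementwise product with the kernel and sum: 3·3 + 7·3.

30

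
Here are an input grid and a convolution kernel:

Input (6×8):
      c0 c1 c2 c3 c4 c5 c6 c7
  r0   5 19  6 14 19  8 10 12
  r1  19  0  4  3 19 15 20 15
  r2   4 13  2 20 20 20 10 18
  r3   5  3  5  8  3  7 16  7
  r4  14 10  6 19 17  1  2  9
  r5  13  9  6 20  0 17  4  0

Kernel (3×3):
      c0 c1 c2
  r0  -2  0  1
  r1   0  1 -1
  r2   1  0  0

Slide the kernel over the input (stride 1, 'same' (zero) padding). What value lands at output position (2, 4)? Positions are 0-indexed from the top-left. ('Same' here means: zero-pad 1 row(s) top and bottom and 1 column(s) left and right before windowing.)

17

The receptive field on the zero-padded input at this output position is [3 19 15 / 20 20 20 / 8 3 7]. Elementwise product with the kernel and sum: 3·-2 + 15·1 + 20·1 + 20·-1 + 8·1.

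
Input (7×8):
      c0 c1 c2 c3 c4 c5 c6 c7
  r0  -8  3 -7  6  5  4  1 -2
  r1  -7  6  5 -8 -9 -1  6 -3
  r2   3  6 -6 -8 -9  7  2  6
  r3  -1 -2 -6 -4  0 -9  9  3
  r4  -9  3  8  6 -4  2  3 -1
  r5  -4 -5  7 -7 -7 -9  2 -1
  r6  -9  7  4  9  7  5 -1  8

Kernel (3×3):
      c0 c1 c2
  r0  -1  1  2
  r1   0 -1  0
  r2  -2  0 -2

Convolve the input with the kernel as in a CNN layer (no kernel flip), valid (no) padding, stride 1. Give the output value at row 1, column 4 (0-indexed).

The receptive field on the input at this output position is [-9 -1 6 / -9 7 2 / 0 -9 9]. Elementwise product with the kernel and sum: -9·-1 + -1·1 + 6·2 + 7·-1 + 0·-2 + 9·-2.

-5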